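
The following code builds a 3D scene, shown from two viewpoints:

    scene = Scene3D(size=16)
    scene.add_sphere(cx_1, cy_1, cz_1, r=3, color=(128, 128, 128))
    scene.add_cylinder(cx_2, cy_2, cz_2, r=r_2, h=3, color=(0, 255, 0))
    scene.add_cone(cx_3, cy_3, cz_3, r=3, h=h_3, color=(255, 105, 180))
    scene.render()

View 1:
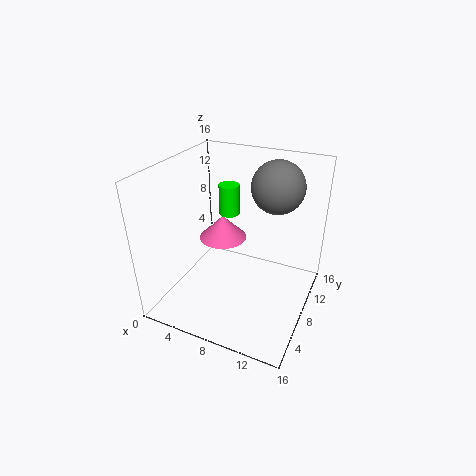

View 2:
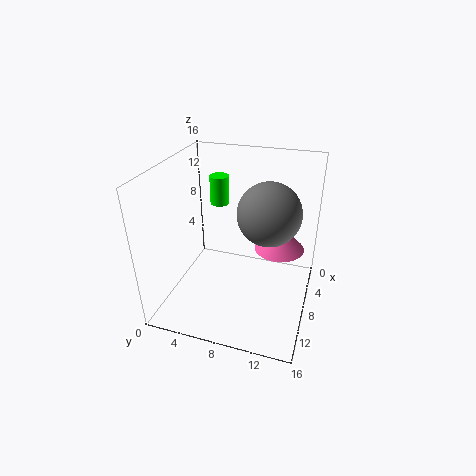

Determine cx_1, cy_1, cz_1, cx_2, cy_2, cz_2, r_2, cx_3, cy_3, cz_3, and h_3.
cx_1 = 11
cy_1 = 12
cz_1 = 13
cx_2 = 8
cy_2 = 6
cz_2 = 12
r_2 = 1
cx_3 = 4
cy_3 = 12
cz_3 = 5
h_3 = 3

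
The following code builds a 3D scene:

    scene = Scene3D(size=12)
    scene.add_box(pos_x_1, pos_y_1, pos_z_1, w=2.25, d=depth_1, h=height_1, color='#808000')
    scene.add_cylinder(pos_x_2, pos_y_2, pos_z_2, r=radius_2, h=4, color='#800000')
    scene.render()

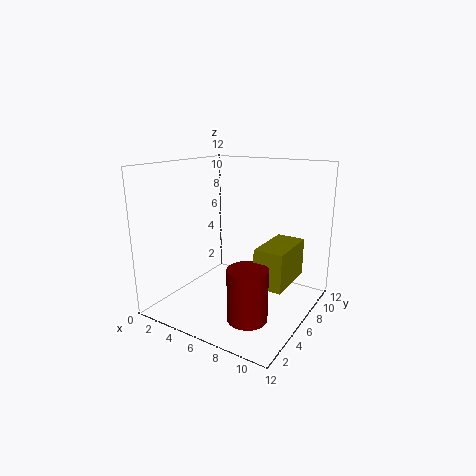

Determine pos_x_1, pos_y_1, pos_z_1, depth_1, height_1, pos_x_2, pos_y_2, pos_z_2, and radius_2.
pos_x_1 = 8.75, pos_y_1 = 3.75, pos_z_1 = 3.25, depth_1 = 4.25, height_1 = 3, pos_x_2 = 9, pos_y_2 = 2.5, pos_z_2 = 1.25, radius_2 = 1.5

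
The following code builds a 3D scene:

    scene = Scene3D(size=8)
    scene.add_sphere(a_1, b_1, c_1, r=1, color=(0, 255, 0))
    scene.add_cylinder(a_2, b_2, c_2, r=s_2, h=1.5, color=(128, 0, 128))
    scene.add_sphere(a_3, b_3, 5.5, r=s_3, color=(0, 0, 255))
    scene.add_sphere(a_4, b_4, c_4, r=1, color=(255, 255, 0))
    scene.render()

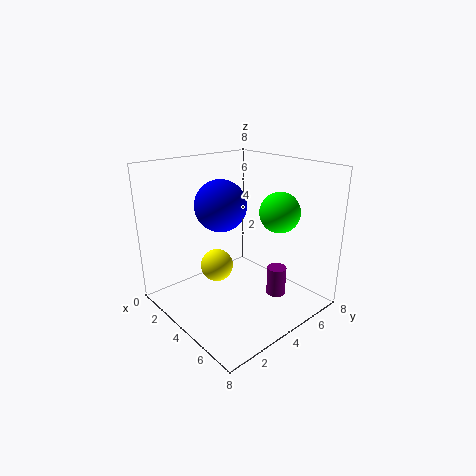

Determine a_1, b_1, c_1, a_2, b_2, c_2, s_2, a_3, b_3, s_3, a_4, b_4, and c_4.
a_1 = 6.5; b_1 = 4.5; c_1 = 6; a_2 = 6.5; b_2 = 4.5; c_2 = 1.5; s_2 = 0.5; a_3 = 2.5; b_3 = 4; s_3 = 1.5; a_4 = 2; b_4 = 4; c_4 = 1.5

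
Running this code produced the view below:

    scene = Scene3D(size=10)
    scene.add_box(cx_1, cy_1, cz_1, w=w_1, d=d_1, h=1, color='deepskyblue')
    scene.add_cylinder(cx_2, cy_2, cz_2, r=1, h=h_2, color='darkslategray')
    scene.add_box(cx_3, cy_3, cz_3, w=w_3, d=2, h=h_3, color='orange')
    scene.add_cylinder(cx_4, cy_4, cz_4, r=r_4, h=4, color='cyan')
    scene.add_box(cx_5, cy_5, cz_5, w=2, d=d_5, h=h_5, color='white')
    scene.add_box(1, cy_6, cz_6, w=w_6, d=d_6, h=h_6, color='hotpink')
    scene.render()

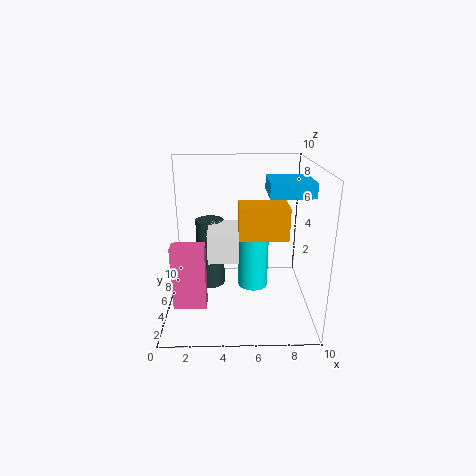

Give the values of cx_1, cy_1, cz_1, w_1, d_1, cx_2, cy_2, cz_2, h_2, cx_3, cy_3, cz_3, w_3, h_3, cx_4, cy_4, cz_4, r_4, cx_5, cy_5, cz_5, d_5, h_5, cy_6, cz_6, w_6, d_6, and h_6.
cx_1 = 7
cy_1 = 4
cz_1 = 8
w_1 = 3
d_1 = 3
cx_2 = 3
cy_2 = 6
cz_2 = 1
h_2 = 5
cx_3 = 5
cy_3 = 2
cz_3 = 6
w_3 = 3
h_3 = 2
cx_4 = 6
cy_4 = 4
cz_4 = 2
r_4 = 1
cx_5 = 3
cy_5 = 3
cz_5 = 4
d_5 = 3
h_5 = 2
cy_6 = 1
cz_6 = 2
w_6 = 2
d_6 = 1
h_6 = 4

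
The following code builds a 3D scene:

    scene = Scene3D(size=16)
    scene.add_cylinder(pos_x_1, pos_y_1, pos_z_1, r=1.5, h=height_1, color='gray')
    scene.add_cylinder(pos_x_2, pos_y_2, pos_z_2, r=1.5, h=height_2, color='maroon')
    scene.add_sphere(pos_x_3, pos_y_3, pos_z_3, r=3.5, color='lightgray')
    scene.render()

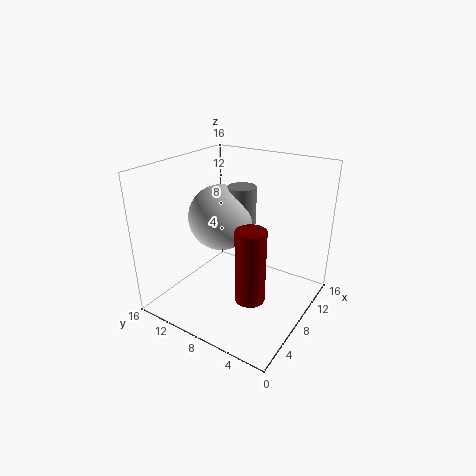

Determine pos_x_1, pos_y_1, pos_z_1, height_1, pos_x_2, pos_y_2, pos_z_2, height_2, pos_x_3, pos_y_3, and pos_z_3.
pos_x_1 = 8
pos_y_1 = 7.5
pos_z_1 = 10
height_1 = 4
pos_x_2 = 4
pos_y_2 = 4
pos_z_2 = 4
height_2 = 7.5
pos_x_3 = 7
pos_y_3 = 9.5
pos_z_3 = 10.5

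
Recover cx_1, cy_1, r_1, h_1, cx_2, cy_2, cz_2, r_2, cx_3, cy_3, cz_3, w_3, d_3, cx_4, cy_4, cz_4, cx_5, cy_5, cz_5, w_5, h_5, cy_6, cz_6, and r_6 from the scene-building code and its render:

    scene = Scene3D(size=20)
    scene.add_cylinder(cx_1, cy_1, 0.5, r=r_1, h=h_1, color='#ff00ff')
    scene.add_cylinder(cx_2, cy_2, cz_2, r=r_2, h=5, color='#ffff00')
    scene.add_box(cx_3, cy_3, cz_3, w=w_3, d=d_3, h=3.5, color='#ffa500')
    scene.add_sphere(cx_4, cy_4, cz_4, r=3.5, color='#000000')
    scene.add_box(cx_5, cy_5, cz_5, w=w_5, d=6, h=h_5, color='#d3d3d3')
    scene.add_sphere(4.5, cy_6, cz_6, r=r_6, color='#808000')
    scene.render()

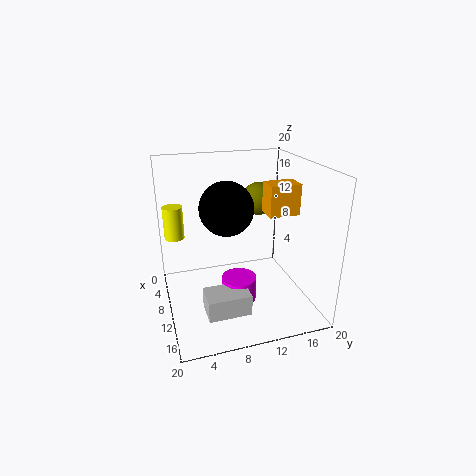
cx_1 = 10.5
cy_1 = 10
r_1 = 2.5
h_1 = 3.5
cx_2 = 3
cy_2 = 2
cz_2 = 8
r_2 = 1.5
cx_3 = 16
cy_3 = 11
cz_3 = 16
w_3 = 2.5
d_3 = 3.5
cx_4 = 11.5
cy_4 = 8
cz_4 = 15
cx_5 = 11
cy_5 = 4.5
cz_5 = 0.5
w_5 = 4
h_5 = 3
cy_6 = 15
cz_6 = 13.5
r_6 = 2.5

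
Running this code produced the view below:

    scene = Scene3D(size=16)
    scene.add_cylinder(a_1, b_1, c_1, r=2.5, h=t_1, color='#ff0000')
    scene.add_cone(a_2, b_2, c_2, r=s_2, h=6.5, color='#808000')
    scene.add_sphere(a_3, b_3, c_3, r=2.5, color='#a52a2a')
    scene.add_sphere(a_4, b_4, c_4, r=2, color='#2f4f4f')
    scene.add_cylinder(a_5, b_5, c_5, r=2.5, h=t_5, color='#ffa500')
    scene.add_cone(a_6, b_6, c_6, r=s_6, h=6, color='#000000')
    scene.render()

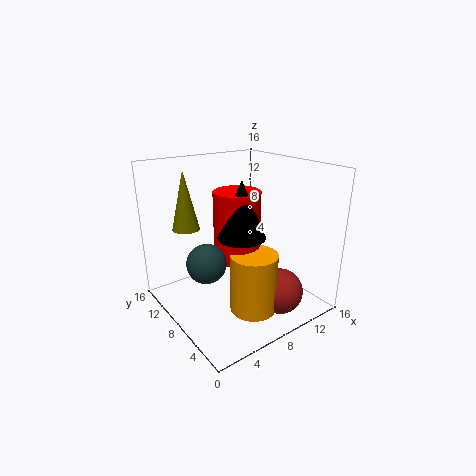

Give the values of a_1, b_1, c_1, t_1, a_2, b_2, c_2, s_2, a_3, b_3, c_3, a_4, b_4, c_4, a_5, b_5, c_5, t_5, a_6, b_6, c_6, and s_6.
a_1 = 7.5
b_1 = 7.5
c_1 = 6
t_1 = 7.5
a_2 = 3.5
b_2 = 11.5
c_2 = 9
s_2 = 1.5
a_3 = 10.5
b_3 = 3.5
c_3 = 2.5
a_4 = 3
b_4 = 6.5
c_4 = 7
a_5 = 7.5
b_5 = 4.5
c_5 = 1
t_5 = 6.5
a_6 = 7
b_6 = 6
c_6 = 9
s_6 = 2.5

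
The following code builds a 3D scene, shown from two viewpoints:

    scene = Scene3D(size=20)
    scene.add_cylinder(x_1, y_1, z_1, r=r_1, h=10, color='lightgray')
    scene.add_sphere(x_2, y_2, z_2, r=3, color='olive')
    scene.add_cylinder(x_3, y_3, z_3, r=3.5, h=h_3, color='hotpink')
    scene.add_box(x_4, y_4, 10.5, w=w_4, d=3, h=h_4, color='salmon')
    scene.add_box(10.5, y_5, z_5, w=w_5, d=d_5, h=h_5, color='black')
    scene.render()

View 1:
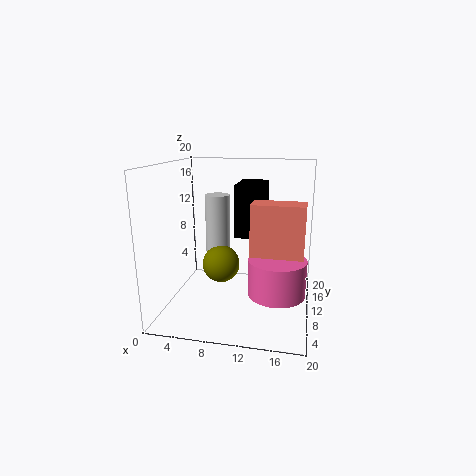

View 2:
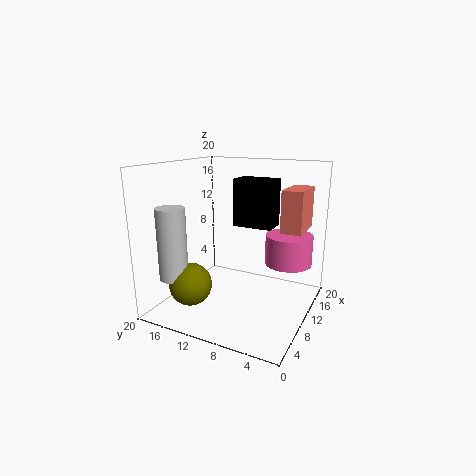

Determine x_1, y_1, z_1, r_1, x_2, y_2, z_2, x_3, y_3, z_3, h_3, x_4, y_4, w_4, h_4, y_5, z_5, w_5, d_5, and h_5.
x_1 = 5; y_1 = 17.5; z_1 = 4.5; r_1 = 2; x_2 = 6; y_2 = 15.5; z_2 = 3.5; x_3 = 16; y_3 = 4.5; z_3 = 5; h_3 = 4.5; x_4 = 13; y_4 = 2; w_4 = 6; h_4 = 6; y_5 = 5.5; z_5 = 11.5; w_5 = 3.5; d_5 = 5.5; h_5 = 6.5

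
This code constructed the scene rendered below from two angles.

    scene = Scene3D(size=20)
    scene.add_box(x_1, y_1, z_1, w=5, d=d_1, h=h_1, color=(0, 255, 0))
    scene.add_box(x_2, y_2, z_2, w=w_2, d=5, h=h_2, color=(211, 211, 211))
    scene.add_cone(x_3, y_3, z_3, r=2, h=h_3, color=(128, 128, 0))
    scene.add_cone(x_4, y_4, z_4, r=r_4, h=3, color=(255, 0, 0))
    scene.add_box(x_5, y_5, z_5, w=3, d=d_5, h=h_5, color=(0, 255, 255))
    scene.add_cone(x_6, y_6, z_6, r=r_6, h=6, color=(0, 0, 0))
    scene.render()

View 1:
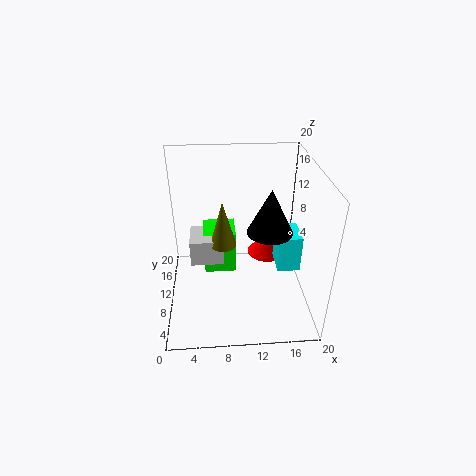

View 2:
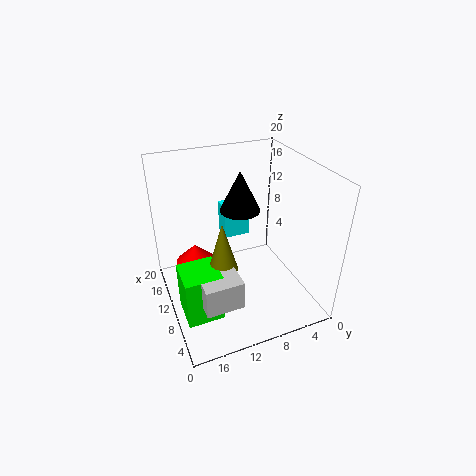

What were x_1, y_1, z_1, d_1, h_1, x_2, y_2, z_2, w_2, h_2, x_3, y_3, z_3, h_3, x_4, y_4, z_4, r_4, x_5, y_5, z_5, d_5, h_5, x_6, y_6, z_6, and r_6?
x_1 = 5; y_1 = 14; z_1 = 1; d_1 = 5; h_1 = 7; x_2 = 3; y_2 = 12; z_2 = 4; w_2 = 5; h_2 = 4; x_3 = 8; y_3 = 13; z_3 = 7; h_3 = 7; x_4 = 15; y_4 = 15; z_4 = 4; r_4 = 3; x_5 = 15; y_5 = 6; z_5 = 7; d_5 = 4; h_5 = 5; x_6 = 14; y_6 = 8; z_6 = 12; r_6 = 3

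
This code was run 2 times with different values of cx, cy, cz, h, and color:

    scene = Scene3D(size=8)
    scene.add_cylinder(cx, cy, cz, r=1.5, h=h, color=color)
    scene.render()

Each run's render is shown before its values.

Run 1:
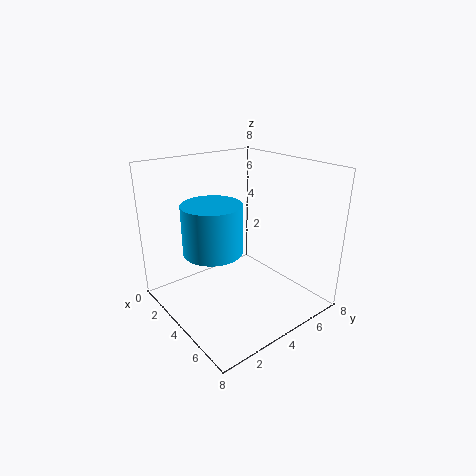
cx = 4.5; cy = 2; cz = 4; h = 2.5; color = 'deepskyblue'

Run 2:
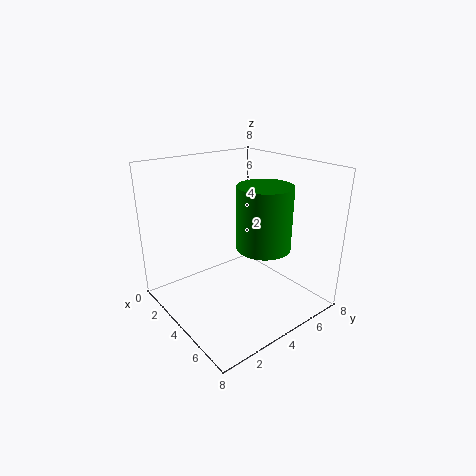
cx = 5; cy = 5; cz = 3.5; h = 3.5; color = 'green'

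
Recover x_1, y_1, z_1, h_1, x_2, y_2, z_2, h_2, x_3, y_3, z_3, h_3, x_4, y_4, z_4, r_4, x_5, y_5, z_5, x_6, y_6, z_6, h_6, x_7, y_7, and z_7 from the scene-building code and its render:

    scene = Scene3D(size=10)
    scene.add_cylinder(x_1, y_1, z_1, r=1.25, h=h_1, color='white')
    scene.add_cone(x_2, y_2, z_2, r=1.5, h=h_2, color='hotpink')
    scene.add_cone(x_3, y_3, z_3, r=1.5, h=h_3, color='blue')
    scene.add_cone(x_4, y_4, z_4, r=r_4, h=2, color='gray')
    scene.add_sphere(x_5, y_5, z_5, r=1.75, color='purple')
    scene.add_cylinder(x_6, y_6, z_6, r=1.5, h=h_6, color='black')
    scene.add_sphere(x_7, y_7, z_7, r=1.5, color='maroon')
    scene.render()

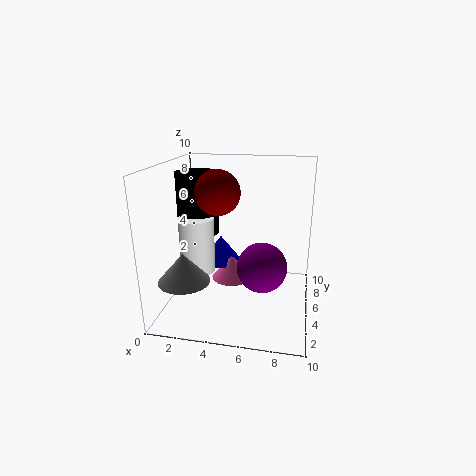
x_1 = 2
y_1 = 5
z_1 = 2.25
h_1 = 4
x_2 = 4.25
y_2 = 6.25
z_2 = 1.25
h_2 = 1.75
x_3 = 3.25
y_3 = 7
z_3 = 2.25
h_3 = 2
x_4 = 1.75
y_4 = 2.75
z_4 = 2.5
r_4 = 1.75
x_5 = 6.75
y_5 = 4.75
z_5 = 3
x_6 = 1.75
y_6 = 6.25
z_6 = 4.75
h_6 = 4.5
x_7 = 3.75
y_7 = 4.5
z_7 = 8.25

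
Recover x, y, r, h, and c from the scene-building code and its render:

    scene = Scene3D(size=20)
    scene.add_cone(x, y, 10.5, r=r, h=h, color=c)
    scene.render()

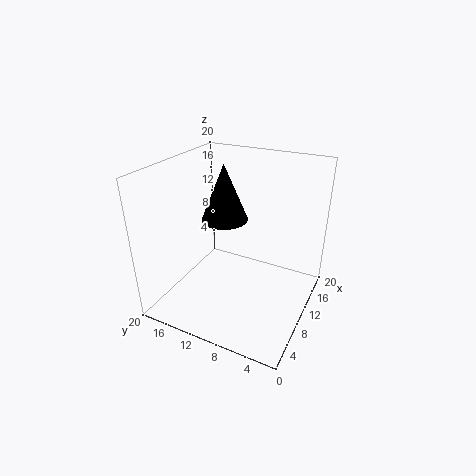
x = 13.5; y = 14; r = 3.5; h = 8.5; c = 'black'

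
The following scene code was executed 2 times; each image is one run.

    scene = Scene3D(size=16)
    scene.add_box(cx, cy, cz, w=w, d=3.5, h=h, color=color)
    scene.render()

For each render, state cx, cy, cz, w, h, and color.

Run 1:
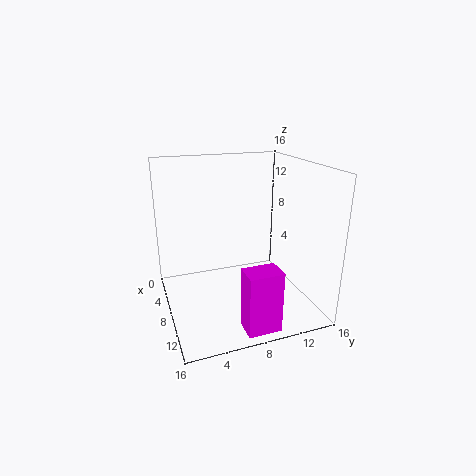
cx = 13
cy = 6.5
cz = 0.5
w = 2.5
h = 6.5
color = 'magenta'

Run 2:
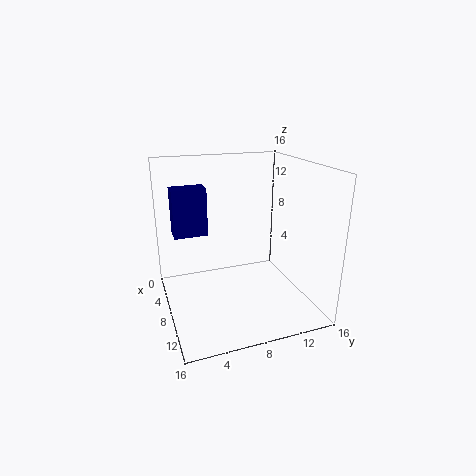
cx = 6.5
cy = 1
cz = 9
w = 2
h = 5
color = 'navy'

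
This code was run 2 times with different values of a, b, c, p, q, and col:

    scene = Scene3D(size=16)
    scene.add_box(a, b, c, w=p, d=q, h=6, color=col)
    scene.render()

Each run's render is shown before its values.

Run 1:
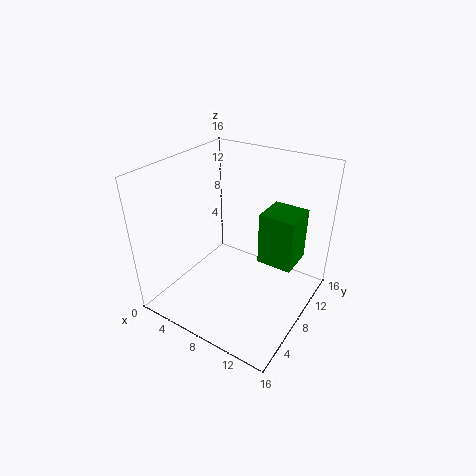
a = 10, b = 9, c = 5, p = 4, q = 4, col = 'green'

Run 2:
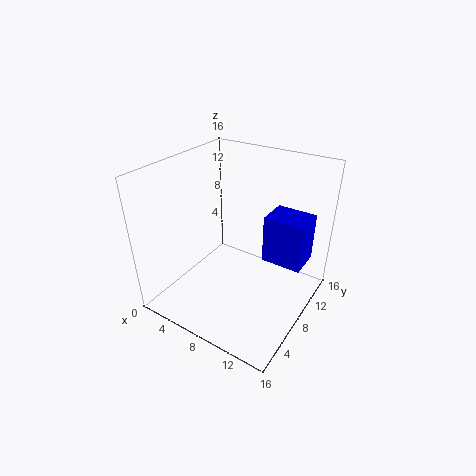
a = 9, b = 12, c = 3, p = 5, q = 4, col = 'blue'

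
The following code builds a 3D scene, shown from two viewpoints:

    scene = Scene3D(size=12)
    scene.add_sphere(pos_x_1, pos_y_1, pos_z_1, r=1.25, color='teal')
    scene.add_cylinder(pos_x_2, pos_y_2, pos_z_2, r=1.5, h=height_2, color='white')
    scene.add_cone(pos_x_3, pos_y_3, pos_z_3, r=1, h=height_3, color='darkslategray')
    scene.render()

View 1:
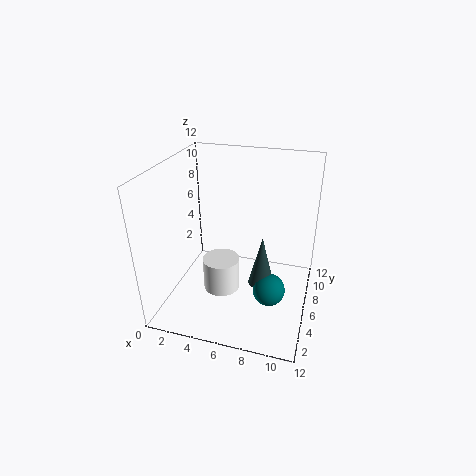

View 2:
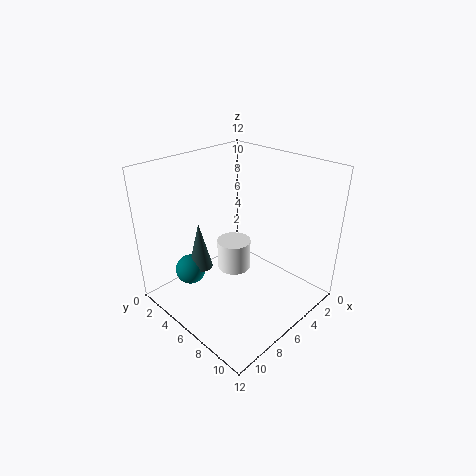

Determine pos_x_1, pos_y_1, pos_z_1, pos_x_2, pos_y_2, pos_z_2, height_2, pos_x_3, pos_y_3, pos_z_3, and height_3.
pos_x_1 = 9.25, pos_y_1 = 3.5, pos_z_1 = 3.25, pos_x_2 = 5, pos_y_2 = 4.5, pos_z_2 = 2, height_2 = 2.75, pos_x_3 = 8.5, pos_y_3 = 4, pos_z_3 = 3.5, height_3 = 4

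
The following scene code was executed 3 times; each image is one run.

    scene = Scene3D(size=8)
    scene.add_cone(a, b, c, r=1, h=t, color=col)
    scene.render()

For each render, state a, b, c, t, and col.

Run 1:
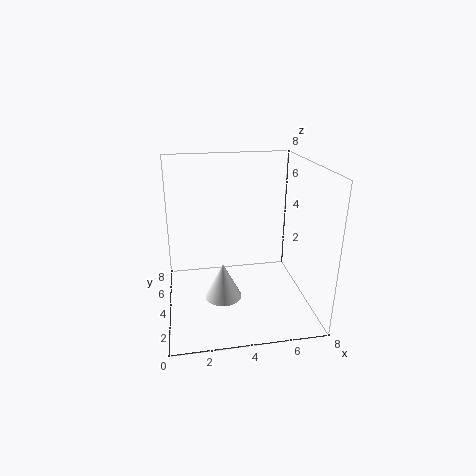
a = 3
b = 3
c = 1
t = 2
col = 'white'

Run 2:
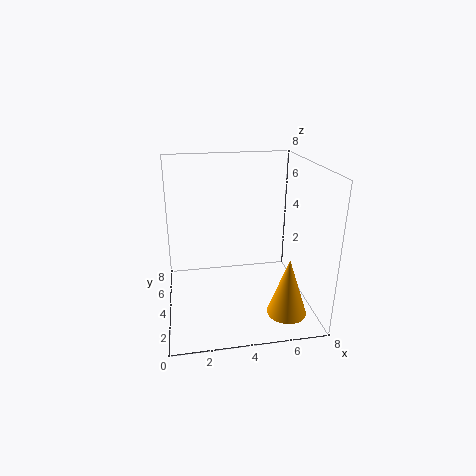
a = 6
b = 1
c = 1
t = 3
col = 'orange'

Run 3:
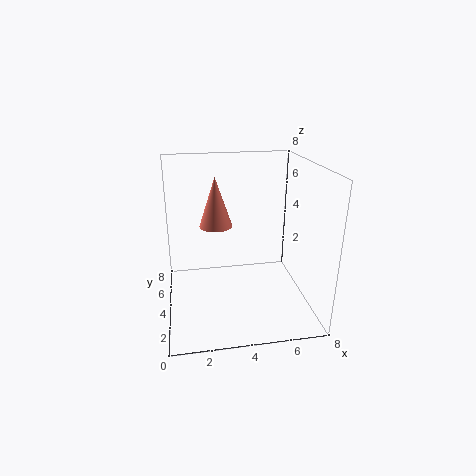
a = 3
b = 6
c = 4
t = 3
col = 'salmon'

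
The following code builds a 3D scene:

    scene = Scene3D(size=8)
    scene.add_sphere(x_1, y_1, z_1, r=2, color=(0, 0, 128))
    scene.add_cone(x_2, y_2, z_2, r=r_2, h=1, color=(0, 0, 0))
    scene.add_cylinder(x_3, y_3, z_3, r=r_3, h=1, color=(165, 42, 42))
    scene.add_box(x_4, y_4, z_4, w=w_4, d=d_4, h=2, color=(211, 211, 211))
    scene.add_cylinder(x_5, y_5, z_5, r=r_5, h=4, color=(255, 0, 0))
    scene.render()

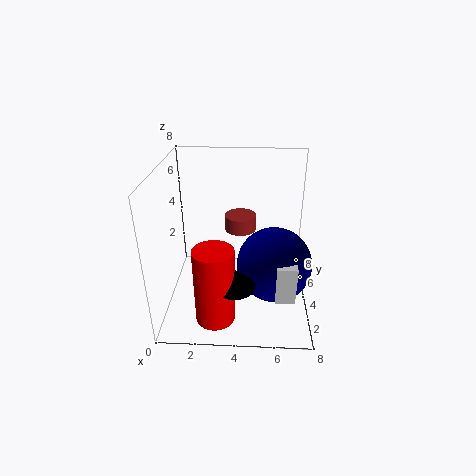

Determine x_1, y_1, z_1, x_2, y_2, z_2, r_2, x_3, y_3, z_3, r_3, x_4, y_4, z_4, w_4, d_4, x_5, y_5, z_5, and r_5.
x_1 = 6, y_1 = 3, z_1 = 3, x_2 = 4, y_2 = 1, z_2 = 3, r_2 = 1, x_3 = 4, y_3 = 7, z_3 = 3, r_3 = 1, x_4 = 6, y_4 = 1, z_4 = 2, w_4 = 1, d_4 = 2, x_5 = 3, y_5 = 1, z_5 = 1, r_5 = 1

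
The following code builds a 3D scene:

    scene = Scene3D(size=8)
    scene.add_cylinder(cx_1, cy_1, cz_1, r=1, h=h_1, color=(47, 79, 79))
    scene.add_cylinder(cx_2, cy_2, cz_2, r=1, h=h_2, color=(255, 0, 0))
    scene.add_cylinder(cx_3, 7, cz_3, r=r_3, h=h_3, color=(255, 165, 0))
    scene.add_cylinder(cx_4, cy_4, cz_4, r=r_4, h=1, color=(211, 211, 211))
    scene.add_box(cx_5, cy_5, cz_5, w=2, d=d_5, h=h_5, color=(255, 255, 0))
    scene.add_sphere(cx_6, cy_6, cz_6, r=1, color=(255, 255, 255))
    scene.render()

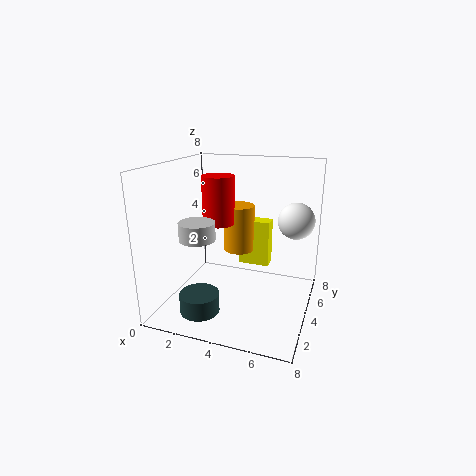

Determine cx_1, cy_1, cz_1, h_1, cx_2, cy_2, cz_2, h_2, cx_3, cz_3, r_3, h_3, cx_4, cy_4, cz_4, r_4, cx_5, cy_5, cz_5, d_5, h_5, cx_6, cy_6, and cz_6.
cx_1 = 3
cy_1 = 1
cz_1 = 1
h_1 = 1
cx_2 = 2
cy_2 = 6
cz_2 = 4
h_2 = 3
cx_3 = 3
cz_3 = 2
r_3 = 1
h_3 = 3
cx_4 = 2
cy_4 = 3
cz_4 = 4
r_4 = 1
cx_5 = 3
cy_5 = 7
cz_5 = 1
d_5 = 1
h_5 = 3
cx_6 = 7
cy_6 = 5
cz_6 = 5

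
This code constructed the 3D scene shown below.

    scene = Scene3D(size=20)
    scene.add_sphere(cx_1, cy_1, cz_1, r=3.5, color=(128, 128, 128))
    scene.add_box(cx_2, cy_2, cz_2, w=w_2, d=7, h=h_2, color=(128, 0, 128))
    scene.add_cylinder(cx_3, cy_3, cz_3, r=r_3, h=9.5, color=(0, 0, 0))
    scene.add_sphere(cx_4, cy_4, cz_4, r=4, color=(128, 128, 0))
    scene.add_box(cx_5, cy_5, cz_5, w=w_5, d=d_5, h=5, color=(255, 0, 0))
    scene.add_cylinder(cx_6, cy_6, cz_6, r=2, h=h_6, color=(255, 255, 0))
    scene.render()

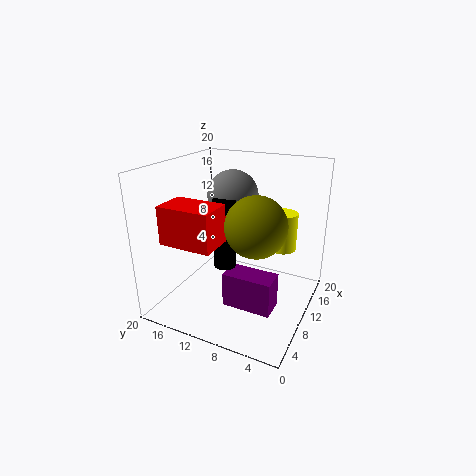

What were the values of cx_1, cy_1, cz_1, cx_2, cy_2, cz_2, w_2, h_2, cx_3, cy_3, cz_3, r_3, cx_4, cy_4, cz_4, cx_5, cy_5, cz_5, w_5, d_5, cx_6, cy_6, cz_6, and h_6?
cx_1 = 11.5
cy_1 = 11.5
cz_1 = 15.5
cx_2 = 7
cy_2 = 4
cz_2 = 0.5
w_2 = 3.5
h_2 = 5
cx_3 = 8
cy_3 = 11
cz_3 = 6.5
r_3 = 1.5
cx_4 = 8
cy_4 = 6.5
cz_4 = 13
cx_5 = 2
cy_5 = 10
cz_5 = 11
w_5 = 4.5
d_5 = 7
cx_6 = 14.5
cy_6 = 5
cz_6 = 7.5
h_6 = 5.5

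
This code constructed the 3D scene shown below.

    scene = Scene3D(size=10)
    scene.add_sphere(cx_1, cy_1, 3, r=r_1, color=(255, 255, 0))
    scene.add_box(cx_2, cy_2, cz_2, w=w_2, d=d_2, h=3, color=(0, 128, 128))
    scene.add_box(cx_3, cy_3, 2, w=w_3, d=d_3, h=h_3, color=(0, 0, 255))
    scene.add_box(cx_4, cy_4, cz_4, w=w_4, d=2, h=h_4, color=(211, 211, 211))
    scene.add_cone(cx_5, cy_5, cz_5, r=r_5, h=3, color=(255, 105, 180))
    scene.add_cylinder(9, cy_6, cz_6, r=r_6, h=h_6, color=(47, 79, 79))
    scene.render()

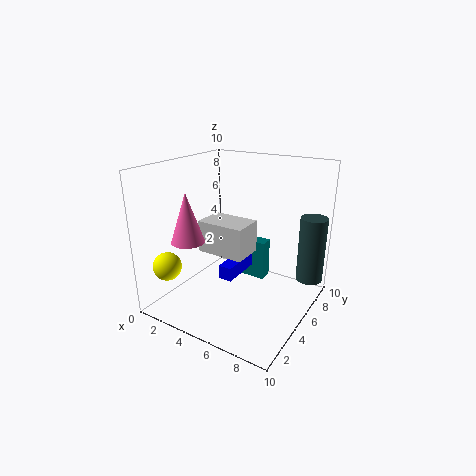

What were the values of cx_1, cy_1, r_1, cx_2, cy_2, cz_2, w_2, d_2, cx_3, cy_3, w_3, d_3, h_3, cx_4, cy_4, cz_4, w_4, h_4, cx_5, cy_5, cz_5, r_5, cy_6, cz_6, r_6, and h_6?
cx_1 = 1, cy_1 = 2, r_1 = 1, cx_2 = 4, cy_2 = 7, cz_2 = 1, w_2 = 2, d_2 = 1, cx_3 = 4, cy_3 = 4, w_3 = 1, d_3 = 3, h_3 = 1, cx_4 = 4, cy_4 = 2, cz_4 = 5, w_4 = 3, h_4 = 2, cx_5 = 4, cy_5 = 1, cz_5 = 6, r_5 = 1, cy_6 = 9, cz_6 = 1, r_6 = 1, h_6 = 5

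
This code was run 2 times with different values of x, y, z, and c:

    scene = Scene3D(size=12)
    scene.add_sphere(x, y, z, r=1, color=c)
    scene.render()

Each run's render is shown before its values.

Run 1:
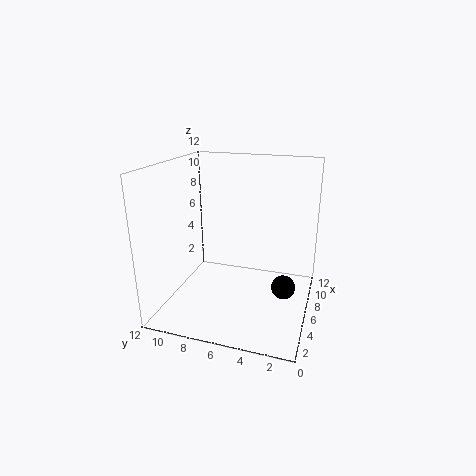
x = 6, y = 2, z = 2, c = 'black'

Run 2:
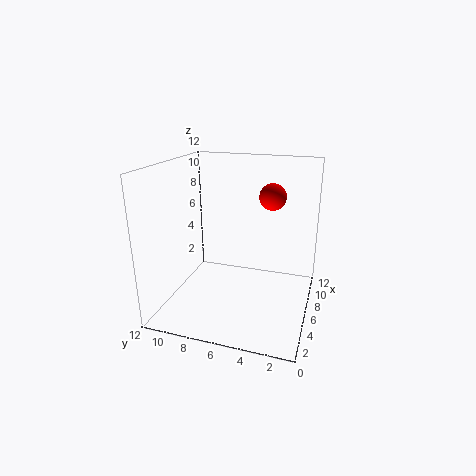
x = 5, y = 3, z = 10, c = 'red'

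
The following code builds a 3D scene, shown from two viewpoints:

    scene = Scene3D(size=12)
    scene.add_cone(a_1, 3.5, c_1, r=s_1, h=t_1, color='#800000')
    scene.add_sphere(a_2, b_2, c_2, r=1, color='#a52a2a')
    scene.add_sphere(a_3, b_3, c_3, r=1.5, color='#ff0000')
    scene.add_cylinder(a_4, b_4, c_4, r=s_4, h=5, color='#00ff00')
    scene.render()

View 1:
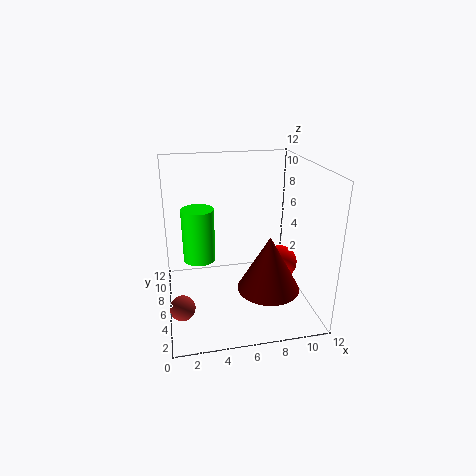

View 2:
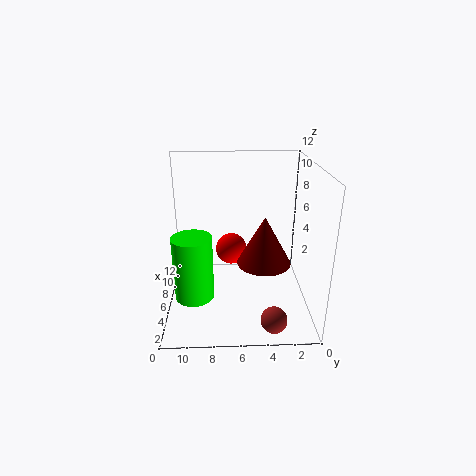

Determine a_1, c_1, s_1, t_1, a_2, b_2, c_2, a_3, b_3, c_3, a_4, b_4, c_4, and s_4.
a_1 = 8, c_1 = 2.5, s_1 = 2.5, t_1 = 4.5, a_2 = 1, b_2 = 3.5, c_2 = 1.5, a_3 = 10, b_3 = 6.5, c_3 = 3, a_4 = 3, b_4 = 9.5, c_4 = 2.5, s_4 = 1.5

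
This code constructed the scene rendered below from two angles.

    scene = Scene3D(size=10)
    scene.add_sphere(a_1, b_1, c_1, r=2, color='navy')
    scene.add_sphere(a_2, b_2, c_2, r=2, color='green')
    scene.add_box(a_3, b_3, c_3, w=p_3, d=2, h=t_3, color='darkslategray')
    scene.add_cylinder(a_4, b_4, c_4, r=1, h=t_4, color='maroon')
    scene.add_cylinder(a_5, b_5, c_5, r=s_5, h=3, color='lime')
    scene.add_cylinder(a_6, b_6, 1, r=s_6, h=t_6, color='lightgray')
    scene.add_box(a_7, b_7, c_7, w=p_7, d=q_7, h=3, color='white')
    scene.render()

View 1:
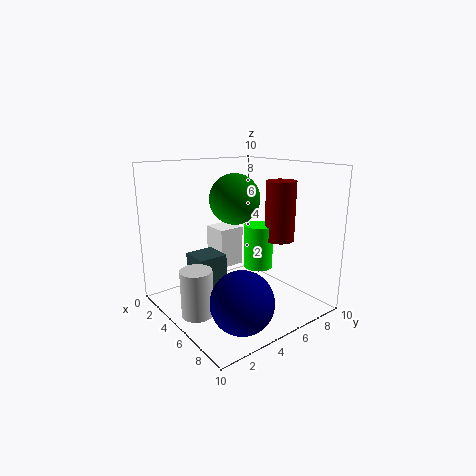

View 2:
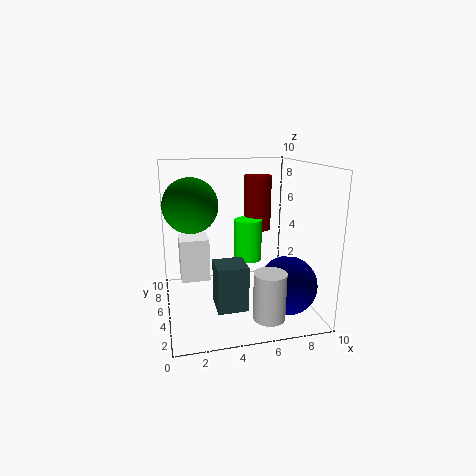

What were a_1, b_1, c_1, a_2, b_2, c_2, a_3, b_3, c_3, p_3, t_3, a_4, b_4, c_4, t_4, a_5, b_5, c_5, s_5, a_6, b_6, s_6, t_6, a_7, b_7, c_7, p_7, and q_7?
a_1 = 8
b_1 = 3
c_1 = 2
a_2 = 2
b_2 = 7
c_2 = 7
a_3 = 3
b_3 = 2
c_3 = 1
p_3 = 2
t_3 = 3
a_4 = 7
b_4 = 7
c_4 = 5
t_4 = 4
a_5 = 6
b_5 = 6
c_5 = 3
s_5 = 1
a_6 = 6
b_6 = 1
s_6 = 1
t_6 = 3
a_7 = 1
b_7 = 5
c_7 = 2
p_7 = 2
q_7 = 2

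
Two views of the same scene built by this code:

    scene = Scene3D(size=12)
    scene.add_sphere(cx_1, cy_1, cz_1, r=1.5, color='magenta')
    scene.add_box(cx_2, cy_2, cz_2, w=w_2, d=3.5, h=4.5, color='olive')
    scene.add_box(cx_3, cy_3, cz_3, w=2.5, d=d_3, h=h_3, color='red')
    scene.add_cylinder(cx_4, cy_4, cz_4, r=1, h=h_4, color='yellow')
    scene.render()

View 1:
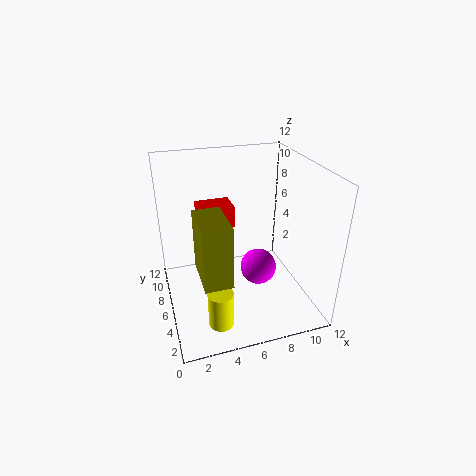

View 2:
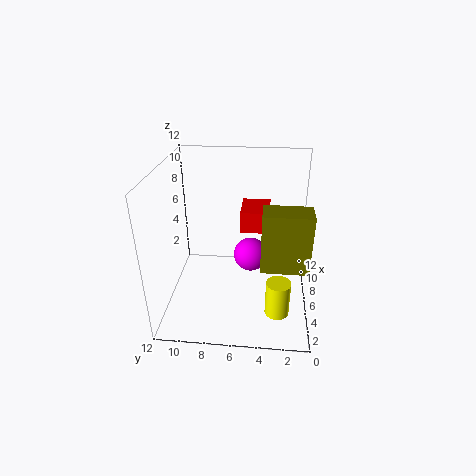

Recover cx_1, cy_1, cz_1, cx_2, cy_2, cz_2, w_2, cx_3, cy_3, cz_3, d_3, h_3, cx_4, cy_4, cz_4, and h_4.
cx_1 = 7.5, cy_1 = 5, cz_1 = 3.5, cx_2 = 2, cy_2 = 0.5, cz_2 = 5.5, w_2 = 2, cx_3 = 2.5, cy_3 = 3.5, cz_3 = 8.5, d_3 = 2, h_3 = 1.5, cx_4 = 3.5, cy_4 = 2.5, cz_4 = 0.5, h_4 = 3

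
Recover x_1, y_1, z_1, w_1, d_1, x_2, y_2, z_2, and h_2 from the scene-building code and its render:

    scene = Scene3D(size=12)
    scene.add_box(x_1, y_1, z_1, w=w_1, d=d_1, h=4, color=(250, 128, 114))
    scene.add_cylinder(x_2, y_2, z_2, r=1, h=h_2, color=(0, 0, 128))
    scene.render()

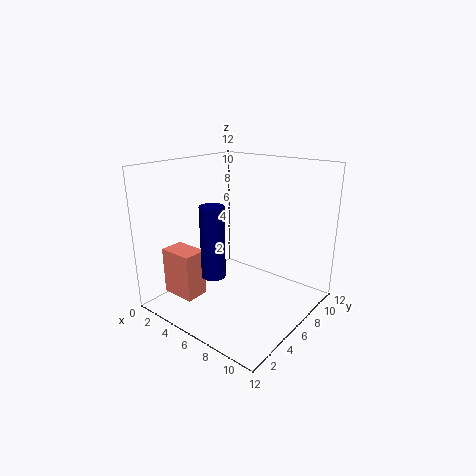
x_1 = 1
y_1 = 2
z_1 = 1
w_1 = 3
d_1 = 2
x_2 = 5
y_2 = 4
z_2 = 3
h_2 = 6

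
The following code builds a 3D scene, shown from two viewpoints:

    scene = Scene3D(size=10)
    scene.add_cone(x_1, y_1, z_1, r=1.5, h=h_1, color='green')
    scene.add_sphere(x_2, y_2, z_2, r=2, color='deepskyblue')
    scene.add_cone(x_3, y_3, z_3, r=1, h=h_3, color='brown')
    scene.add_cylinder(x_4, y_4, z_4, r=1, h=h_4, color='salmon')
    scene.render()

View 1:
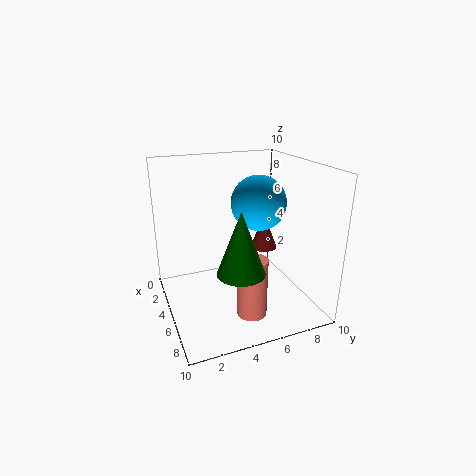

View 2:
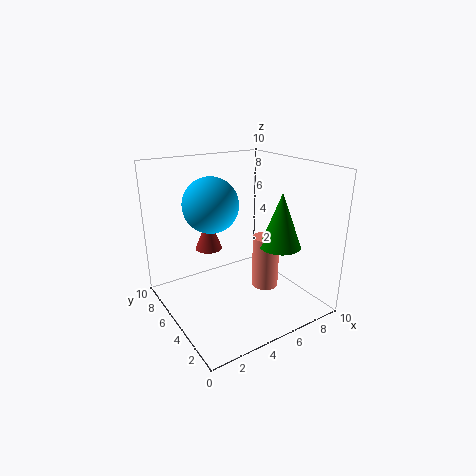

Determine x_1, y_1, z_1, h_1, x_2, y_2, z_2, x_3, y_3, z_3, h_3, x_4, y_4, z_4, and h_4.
x_1 = 8; y_1 = 4; z_1 = 4; h_1 = 4; x_2 = 4; y_2 = 7; z_2 = 7; x_3 = 4; y_3 = 7.5; z_3 = 3.5; h_3 = 2.5; x_4 = 7.5; y_4 = 5; z_4 = 0.5; h_4 = 4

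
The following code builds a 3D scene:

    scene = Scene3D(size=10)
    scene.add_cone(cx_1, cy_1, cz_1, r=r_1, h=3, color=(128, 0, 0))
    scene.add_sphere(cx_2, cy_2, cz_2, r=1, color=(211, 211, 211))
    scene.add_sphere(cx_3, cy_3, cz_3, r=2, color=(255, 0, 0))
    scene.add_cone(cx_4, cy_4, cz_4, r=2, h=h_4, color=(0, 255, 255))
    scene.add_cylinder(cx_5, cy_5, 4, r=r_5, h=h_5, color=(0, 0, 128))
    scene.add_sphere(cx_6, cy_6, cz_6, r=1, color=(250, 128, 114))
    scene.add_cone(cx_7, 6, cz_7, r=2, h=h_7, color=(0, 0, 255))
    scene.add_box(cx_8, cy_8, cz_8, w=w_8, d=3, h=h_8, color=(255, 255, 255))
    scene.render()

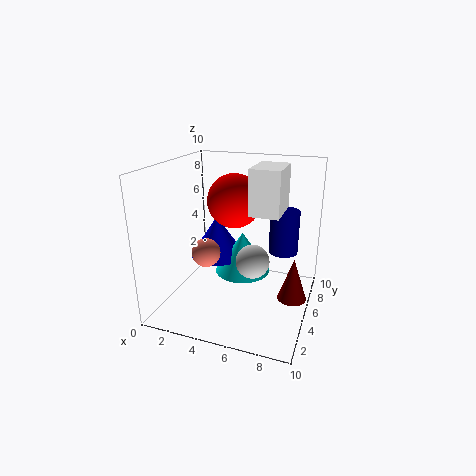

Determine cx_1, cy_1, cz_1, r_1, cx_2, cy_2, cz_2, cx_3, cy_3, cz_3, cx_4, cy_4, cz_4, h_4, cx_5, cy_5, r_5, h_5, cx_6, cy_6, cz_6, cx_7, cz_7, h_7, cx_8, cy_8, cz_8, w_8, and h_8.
cx_1 = 9; cy_1 = 5; cz_1 = 1; r_1 = 1; cx_2 = 7; cy_2 = 2; cz_2 = 5; cx_3 = 4; cy_3 = 7; cz_3 = 7; cx_4 = 5; cy_4 = 6; cz_4 = 2; h_4 = 3; cx_5 = 8; cy_5 = 6; r_5 = 1; h_5 = 3; cx_6 = 3; cy_6 = 4; cz_6 = 4; cx_7 = 3; cz_7 = 3; h_7 = 3; cx_8 = 6; cy_8 = 4; cz_8 = 7; w_8 = 2; h_8 = 3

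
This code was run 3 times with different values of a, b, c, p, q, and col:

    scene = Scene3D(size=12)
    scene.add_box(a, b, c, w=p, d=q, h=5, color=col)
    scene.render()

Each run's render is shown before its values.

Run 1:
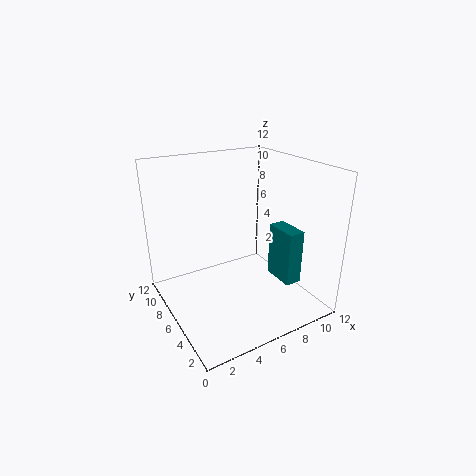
a = 10, b = 4, c = 1, p = 1.5, q = 3, col = 'teal'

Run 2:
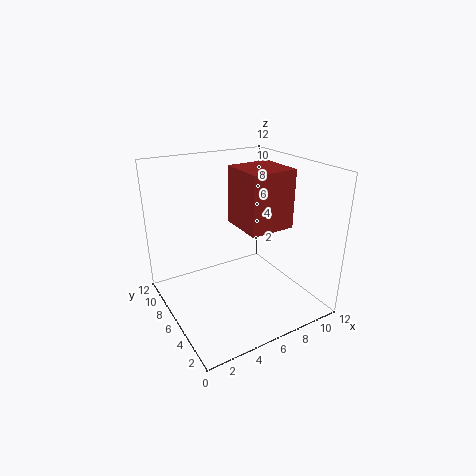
a = 6.5, b = 4.5, c = 6.5, p = 4, q = 4, col = 'brown'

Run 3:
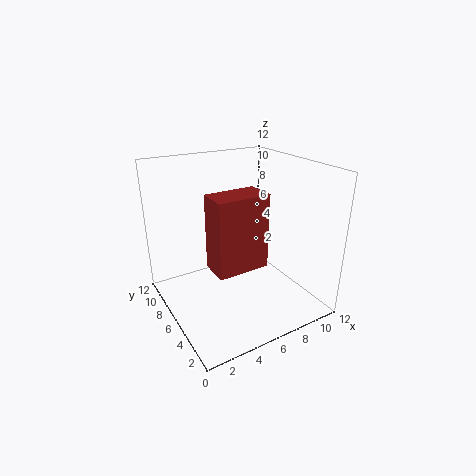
a = 1.5, b = 0.5, c = 6.5, p = 3.5, q = 2, col = 'brown'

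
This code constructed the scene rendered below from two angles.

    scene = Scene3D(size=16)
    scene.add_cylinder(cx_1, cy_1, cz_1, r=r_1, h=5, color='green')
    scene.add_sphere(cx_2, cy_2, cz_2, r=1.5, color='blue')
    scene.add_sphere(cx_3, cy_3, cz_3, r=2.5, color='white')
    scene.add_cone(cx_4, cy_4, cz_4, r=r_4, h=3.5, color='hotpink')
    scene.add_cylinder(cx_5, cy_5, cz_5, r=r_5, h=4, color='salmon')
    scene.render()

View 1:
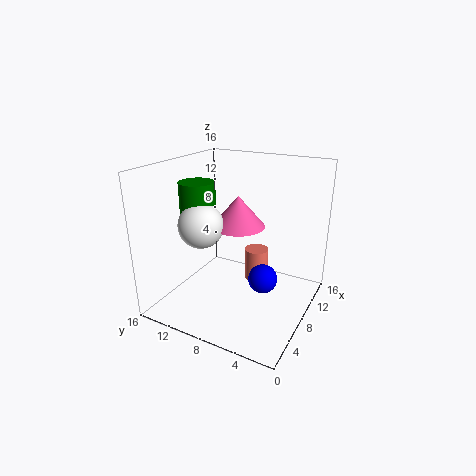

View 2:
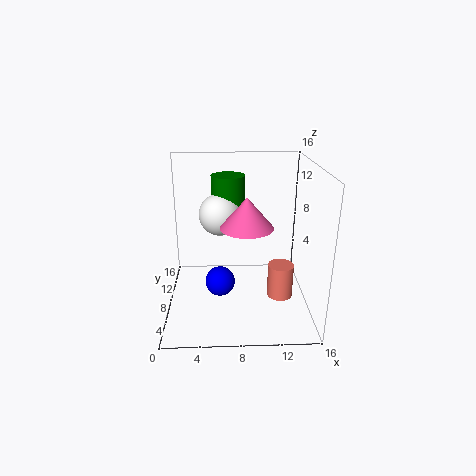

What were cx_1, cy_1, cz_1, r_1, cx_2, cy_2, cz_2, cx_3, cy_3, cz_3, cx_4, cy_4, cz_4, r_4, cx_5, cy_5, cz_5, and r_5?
cx_1 = 7; cy_1 = 12.5; cz_1 = 9; r_1 = 2; cx_2 = 6; cy_2 = 4; cz_2 = 5; cx_3 = 6; cy_3 = 11.5; cz_3 = 9.5; cx_4 = 9; cy_4 = 8.5; cz_4 = 9; r_4 = 3; cx_5 = 13; cy_5 = 8; cz_5 = 0.5; r_5 = 1.5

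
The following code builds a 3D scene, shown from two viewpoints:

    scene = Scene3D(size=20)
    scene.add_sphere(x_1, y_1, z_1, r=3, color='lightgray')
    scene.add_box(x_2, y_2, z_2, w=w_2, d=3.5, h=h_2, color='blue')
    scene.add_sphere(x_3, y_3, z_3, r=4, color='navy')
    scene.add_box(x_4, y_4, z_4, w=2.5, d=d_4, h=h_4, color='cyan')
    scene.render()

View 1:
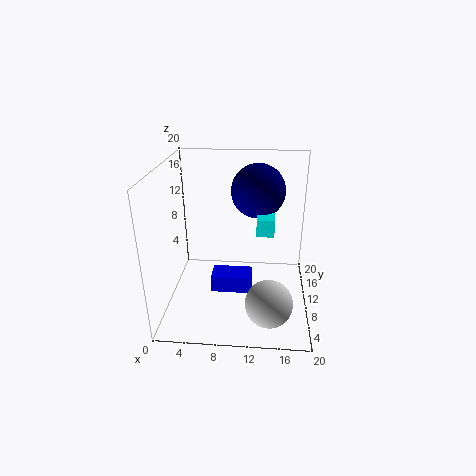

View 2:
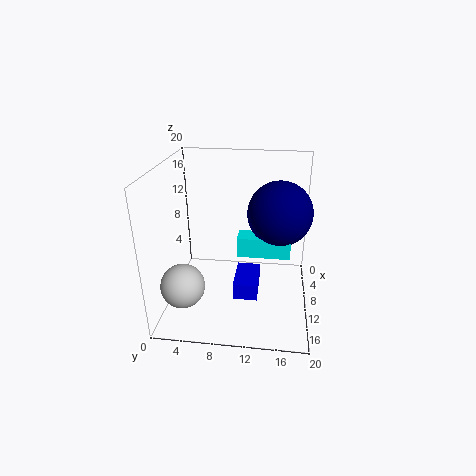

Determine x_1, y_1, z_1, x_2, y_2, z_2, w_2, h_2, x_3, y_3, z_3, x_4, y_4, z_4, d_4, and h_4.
x_1 = 14.5
y_1 = 3
z_1 = 4.5
x_2 = 6
y_2 = 9.5
z_2 = 1
w_2 = 6
h_2 = 2.5
x_3 = 12.5
y_3 = 15.5
z_3 = 15
x_4 = 12.5
y_4 = 10.5
z_4 = 10
d_4 = 6.5
h_4 = 2.5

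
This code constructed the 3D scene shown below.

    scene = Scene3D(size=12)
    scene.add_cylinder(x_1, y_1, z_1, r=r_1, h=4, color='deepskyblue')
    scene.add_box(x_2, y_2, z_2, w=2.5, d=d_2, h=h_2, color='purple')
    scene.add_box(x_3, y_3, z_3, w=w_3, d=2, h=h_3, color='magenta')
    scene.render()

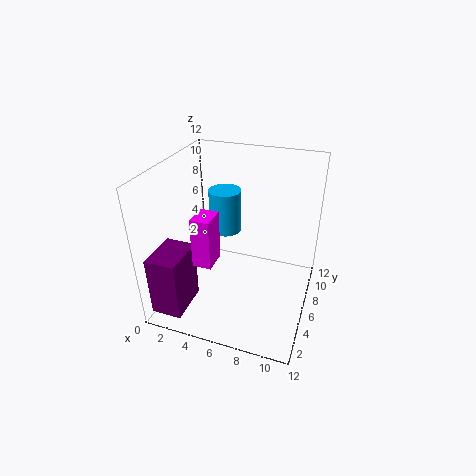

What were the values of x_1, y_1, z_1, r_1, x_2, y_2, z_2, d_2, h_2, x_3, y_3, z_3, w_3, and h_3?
x_1 = 3.5, y_1 = 9.5, z_1 = 4.5, r_1 = 1.5, x_2 = 0.5, y_2 = 0.5, z_2 = 1, d_2 = 3.5, h_2 = 5, x_3 = 3.5, y_3 = 2.5, z_3 = 5, w_3 = 1.5, h_3 = 4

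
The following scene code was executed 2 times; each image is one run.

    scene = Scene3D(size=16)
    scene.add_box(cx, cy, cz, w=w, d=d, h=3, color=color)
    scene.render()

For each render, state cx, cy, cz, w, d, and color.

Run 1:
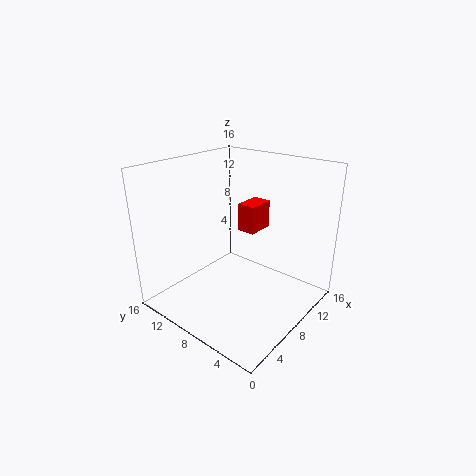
cx = 8, cy = 6, cz = 9, w = 3, d = 2, color = 'red'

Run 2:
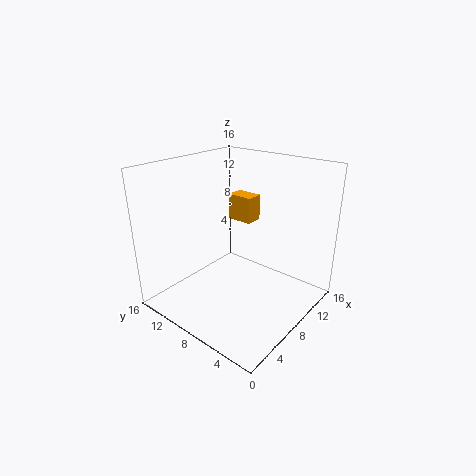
cx = 10, cy = 8, cz = 9, w = 2, d = 3, color = 'orange'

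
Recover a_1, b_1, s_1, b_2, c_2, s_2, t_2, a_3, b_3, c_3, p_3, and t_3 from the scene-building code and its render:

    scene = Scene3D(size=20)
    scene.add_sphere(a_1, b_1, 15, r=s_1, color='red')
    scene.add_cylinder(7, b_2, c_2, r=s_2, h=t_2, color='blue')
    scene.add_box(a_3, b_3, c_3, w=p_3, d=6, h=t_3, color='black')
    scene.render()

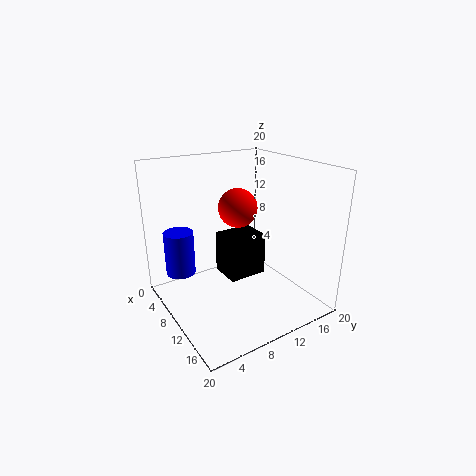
a_1 = 11.5; b_1 = 9; s_1 = 2.5; b_2 = 2.5; c_2 = 5.5; s_2 = 2; t_2 = 6; a_3 = 3.5; b_3 = 10; c_3 = 2; p_3 = 5; t_3 = 6.5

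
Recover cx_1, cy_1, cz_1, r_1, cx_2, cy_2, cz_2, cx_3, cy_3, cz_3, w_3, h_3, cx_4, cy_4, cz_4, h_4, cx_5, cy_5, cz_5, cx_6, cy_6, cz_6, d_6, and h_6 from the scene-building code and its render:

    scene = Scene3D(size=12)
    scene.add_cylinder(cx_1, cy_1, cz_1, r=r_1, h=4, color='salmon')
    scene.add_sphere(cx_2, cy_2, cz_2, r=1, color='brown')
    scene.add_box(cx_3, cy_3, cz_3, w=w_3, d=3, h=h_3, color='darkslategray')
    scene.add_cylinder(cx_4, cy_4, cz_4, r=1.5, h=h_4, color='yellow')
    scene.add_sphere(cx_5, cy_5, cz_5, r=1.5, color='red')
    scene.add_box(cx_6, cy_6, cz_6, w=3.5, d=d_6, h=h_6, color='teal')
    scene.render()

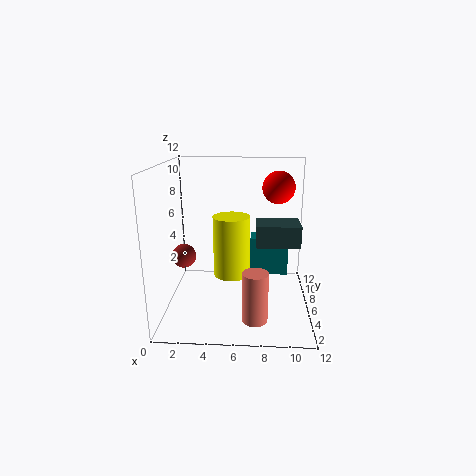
cx_1 = 7.5
cy_1 = 2.5
cz_1 = 0.5
r_1 = 1
cx_2 = 1.5
cy_2 = 5.5
cz_2 = 4.5
cx_3 = 7.5
cy_3 = 7.5
cz_3 = 4.5
w_3 = 4
h_3 = 2
cx_4 = 5.5
cy_4 = 5.5
cz_4 = 3
h_4 = 5
cx_5 = 9.5
cy_5 = 10
cz_5 = 9.5
cx_6 = 7
cy_6 = 8.5
cz_6 = 1.5
d_6 = 2
h_6 = 3.5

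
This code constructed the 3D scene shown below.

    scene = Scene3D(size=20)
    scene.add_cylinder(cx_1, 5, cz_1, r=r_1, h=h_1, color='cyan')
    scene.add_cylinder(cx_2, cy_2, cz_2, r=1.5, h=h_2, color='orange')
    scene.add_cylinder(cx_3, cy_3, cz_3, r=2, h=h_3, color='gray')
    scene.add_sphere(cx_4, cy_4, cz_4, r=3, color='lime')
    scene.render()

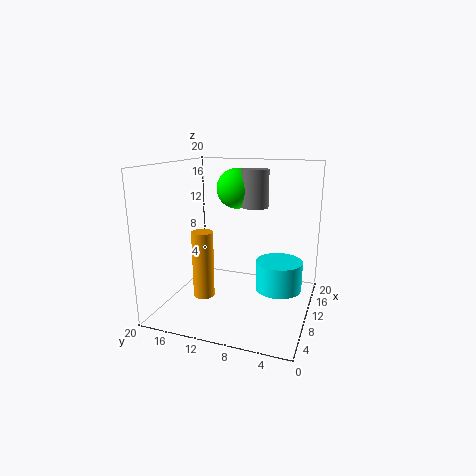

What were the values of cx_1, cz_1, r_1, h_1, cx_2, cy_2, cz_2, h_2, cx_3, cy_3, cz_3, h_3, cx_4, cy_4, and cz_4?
cx_1 = 14.5; cz_1 = 1; r_1 = 3.5; h_1 = 4.5; cx_2 = 8; cy_2 = 14.5; cz_2 = 1.5; h_2 = 9.5; cx_3 = 14.5; cy_3 = 9; cz_3 = 13.5; h_3 = 5.5; cx_4 = 15; cy_4 = 12; cz_4 = 16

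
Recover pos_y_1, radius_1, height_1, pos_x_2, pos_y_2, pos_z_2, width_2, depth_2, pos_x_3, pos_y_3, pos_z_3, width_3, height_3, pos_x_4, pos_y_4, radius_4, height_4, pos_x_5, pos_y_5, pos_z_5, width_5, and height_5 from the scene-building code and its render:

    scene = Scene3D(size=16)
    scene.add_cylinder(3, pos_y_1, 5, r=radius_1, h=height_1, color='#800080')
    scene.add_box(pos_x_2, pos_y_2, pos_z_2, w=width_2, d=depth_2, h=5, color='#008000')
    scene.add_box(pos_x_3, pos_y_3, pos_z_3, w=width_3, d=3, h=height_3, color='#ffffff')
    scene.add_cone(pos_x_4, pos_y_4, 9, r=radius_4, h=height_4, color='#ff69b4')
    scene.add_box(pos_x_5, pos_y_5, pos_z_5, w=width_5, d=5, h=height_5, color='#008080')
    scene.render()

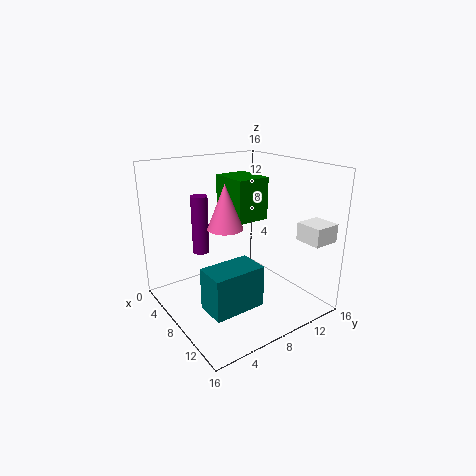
pos_y_1 = 6; radius_1 = 1; height_1 = 7; pos_x_2 = 2; pos_y_2 = 9; pos_z_2 = 9; width_2 = 5; depth_2 = 4; pos_x_3 = 12; pos_y_3 = 13; pos_z_3 = 8; width_3 = 3; height_3 = 2; pos_x_4 = 7; pos_y_4 = 7; radius_4 = 2; height_4 = 5; pos_x_5 = 12; pos_y_5 = 1; pos_z_5 = 4; width_5 = 3; height_5 = 4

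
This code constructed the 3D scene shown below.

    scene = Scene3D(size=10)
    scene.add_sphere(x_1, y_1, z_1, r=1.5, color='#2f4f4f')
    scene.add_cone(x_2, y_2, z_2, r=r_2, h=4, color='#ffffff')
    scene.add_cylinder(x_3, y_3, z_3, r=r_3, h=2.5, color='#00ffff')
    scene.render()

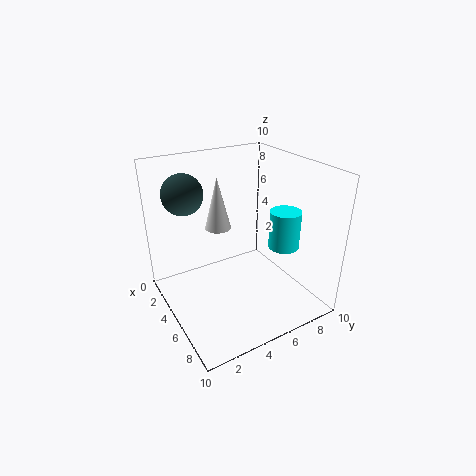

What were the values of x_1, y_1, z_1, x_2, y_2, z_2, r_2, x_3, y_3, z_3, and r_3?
x_1 = 1.5; y_1 = 2.5; z_1 = 7.5; x_2 = 2; y_2 = 5; z_2 = 4.5; r_2 = 1; x_3 = 7.5; y_3 = 7; z_3 = 5; r_3 = 1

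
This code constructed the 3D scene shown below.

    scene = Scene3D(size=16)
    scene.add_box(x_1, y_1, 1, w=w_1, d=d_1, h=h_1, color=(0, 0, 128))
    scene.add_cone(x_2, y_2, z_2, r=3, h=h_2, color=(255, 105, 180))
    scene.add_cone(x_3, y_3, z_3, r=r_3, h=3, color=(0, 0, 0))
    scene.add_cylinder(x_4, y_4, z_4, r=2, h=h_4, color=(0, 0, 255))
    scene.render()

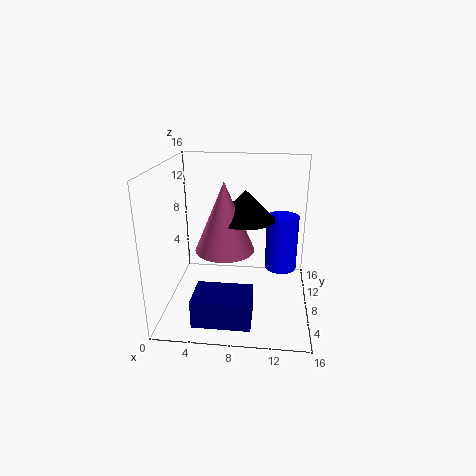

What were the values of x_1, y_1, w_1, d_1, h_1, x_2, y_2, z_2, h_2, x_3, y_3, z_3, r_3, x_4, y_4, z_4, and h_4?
x_1 = 4, y_1 = 1, w_1 = 6, d_1 = 4, h_1 = 3, x_2 = 7, y_2 = 5, z_2 = 8, h_2 = 7, x_3 = 9, y_3 = 6, z_3 = 11, r_3 = 3, x_4 = 13, y_4 = 13, z_4 = 2, h_4 = 7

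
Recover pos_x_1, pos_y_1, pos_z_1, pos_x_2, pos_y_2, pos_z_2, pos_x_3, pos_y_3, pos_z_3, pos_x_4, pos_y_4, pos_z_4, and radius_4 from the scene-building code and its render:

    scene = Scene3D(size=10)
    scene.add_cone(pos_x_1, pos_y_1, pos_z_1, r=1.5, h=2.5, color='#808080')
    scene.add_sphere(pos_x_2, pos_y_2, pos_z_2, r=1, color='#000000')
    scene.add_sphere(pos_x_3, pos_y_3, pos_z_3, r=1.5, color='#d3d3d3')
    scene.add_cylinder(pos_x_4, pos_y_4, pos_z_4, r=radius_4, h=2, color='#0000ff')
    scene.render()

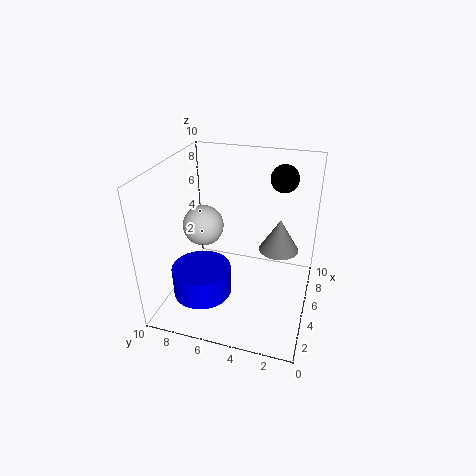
pos_x_1 = 7.5; pos_y_1 = 2.5; pos_z_1 = 3; pos_x_2 = 8; pos_y_2 = 2.5; pos_z_2 = 8.5; pos_x_3 = 6; pos_y_3 = 8; pos_z_3 = 5; pos_x_4 = 3; pos_y_4 = 7; pos_z_4 = 1.5; radius_4 = 2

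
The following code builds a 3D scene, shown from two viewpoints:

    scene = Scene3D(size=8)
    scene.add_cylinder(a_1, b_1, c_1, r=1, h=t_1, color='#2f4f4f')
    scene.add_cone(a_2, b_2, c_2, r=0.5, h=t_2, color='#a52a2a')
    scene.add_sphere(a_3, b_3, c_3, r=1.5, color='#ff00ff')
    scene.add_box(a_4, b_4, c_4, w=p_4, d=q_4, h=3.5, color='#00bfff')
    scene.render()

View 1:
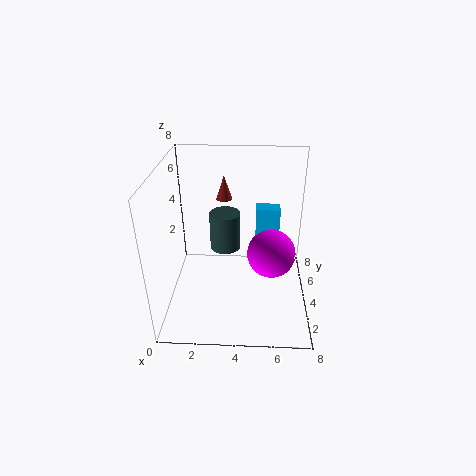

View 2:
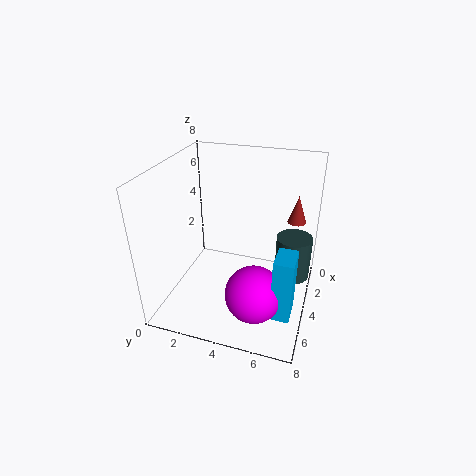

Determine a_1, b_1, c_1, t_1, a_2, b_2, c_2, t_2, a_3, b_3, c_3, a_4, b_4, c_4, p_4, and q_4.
a_1 = 3, b_1 = 7, c_1 = 1.5, t_1 = 2.5, a_2 = 3, b_2 = 7, c_2 = 5, t_2 = 1.5, a_3 = 6, b_3 = 5.5, c_3 = 2, a_4 = 5, b_4 = 6.5, c_4 = 1, p_4 = 1.5, q_4 = 1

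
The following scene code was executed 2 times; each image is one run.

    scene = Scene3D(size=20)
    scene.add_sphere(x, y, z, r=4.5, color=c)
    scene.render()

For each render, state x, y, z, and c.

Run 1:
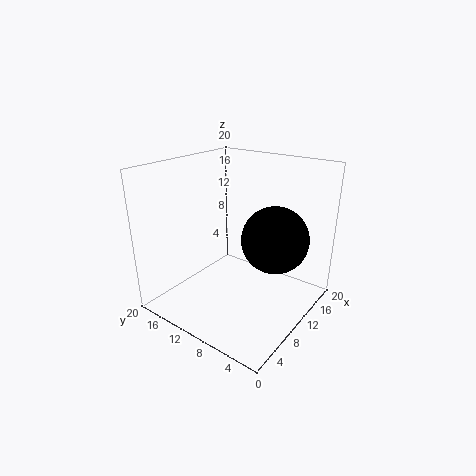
x = 11.5
y = 5
z = 10.5
c = 'black'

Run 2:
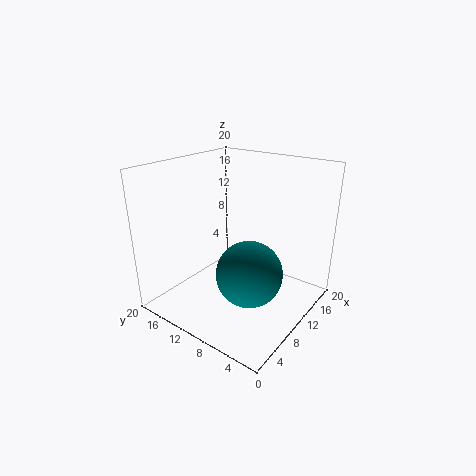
x = 8.5
y = 7
z = 6
c = 'teal'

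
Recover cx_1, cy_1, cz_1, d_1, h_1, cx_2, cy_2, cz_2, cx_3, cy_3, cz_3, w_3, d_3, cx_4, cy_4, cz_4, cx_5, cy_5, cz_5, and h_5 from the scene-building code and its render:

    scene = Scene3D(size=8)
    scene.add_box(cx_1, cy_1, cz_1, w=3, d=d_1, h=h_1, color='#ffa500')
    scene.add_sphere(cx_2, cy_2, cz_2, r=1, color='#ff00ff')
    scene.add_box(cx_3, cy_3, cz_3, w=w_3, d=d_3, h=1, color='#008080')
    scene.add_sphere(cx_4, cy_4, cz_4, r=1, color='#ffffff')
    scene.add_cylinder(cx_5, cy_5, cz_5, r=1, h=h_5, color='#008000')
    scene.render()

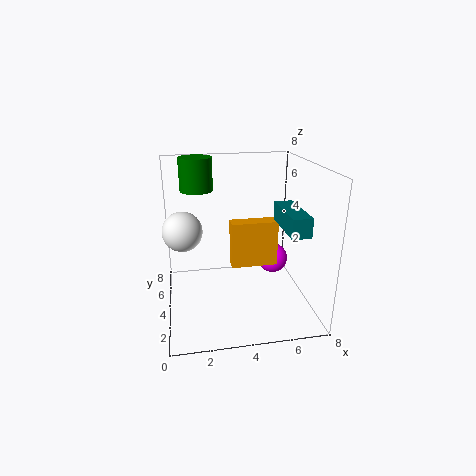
cx_1 = 4, cy_1 = 6, cz_1 = 1, d_1 = 1, h_1 = 3, cx_2 = 7, cy_2 = 7, cz_2 = 1, cx_3 = 6, cy_3 = 1, cz_3 = 5, w_3 = 1, d_3 = 3, cx_4 = 1, cy_4 = 3, cz_4 = 5, cx_5 = 2, cy_5 = 7, cz_5 = 6, h_5 = 2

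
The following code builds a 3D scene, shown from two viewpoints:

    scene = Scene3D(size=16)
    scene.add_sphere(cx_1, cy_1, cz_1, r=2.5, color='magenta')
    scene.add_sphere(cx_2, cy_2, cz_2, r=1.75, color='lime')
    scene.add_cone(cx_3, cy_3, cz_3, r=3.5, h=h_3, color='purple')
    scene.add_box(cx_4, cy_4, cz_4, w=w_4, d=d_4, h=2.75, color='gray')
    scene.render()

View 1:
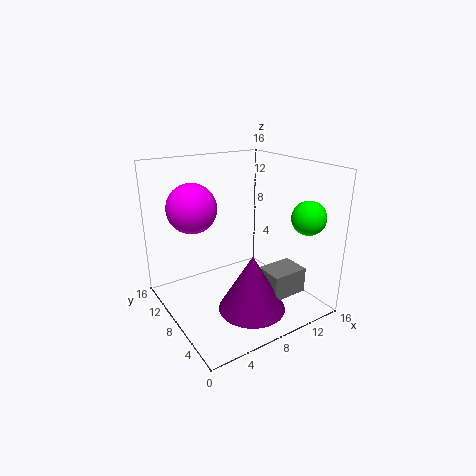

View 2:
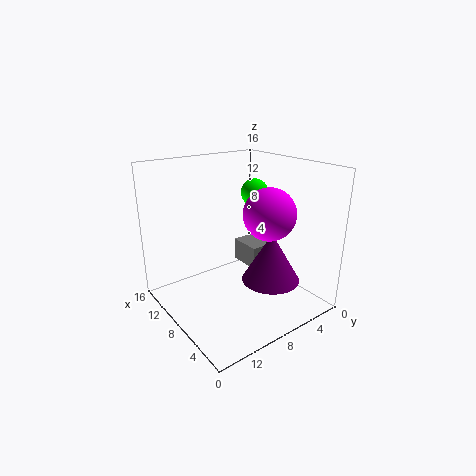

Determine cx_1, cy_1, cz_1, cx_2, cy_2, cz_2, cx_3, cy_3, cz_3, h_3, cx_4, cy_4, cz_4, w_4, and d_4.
cx_1 = 2.75; cy_1 = 8.25; cz_1 = 12.25; cx_2 = 12.5; cy_2 = 2; cz_2 = 11.25; cx_3 = 7; cy_3 = 3.75; cz_3 = 1.75; h_3 = 6; cx_4 = 8.75; cy_4 = 2; cz_4 = 2.75; w_4 = 4; d_4 = 3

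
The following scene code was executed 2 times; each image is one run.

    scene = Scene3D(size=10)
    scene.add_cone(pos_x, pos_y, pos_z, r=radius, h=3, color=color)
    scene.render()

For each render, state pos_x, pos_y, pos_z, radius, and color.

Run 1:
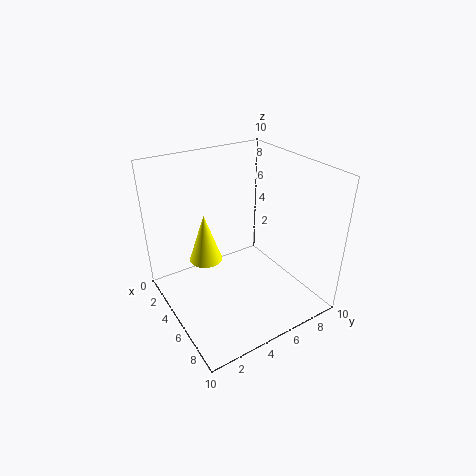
pos_x = 6
pos_y = 2
pos_z = 5
radius = 1
color = 'yellow'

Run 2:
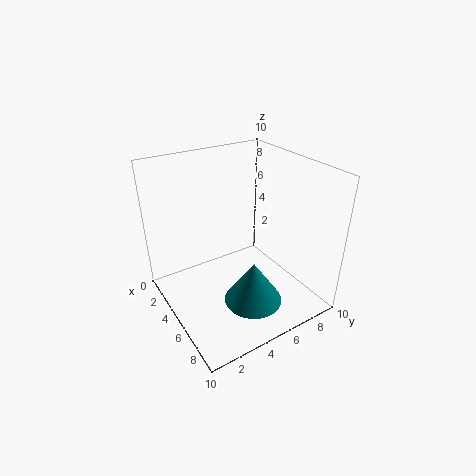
pos_x = 7
pos_y = 5
pos_z = 1
radius = 2
color = 'teal'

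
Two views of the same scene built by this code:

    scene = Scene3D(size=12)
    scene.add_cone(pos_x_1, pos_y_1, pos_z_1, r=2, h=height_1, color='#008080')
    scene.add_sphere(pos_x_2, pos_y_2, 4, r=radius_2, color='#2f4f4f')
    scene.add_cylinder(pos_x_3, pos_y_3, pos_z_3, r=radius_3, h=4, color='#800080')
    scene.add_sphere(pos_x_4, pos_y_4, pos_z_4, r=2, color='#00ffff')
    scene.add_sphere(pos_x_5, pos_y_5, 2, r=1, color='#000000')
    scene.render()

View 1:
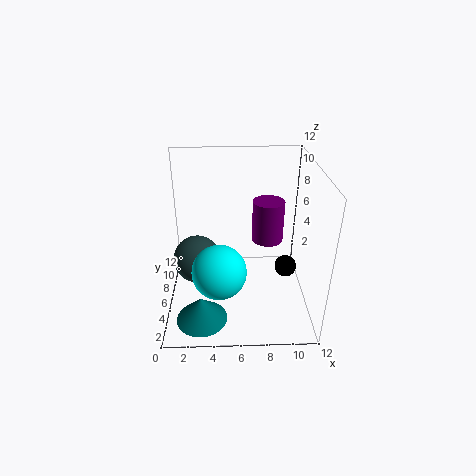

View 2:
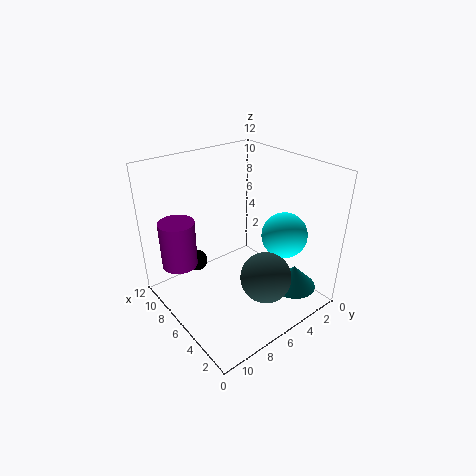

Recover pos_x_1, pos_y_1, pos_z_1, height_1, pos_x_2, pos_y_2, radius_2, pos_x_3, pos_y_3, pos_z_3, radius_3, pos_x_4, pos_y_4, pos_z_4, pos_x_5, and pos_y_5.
pos_x_1 = 3, pos_y_1 = 2, pos_z_1 = 1, height_1 = 2, pos_x_2 = 2.5, pos_y_2 = 6, radius_2 = 2, pos_x_3 = 9, pos_y_3 = 10, pos_z_3 = 3.5, radius_3 = 1.5, pos_x_4 = 4.5, pos_y_4 = 2, pos_z_4 = 5.5, pos_x_5 = 10.5, pos_y_5 = 7.5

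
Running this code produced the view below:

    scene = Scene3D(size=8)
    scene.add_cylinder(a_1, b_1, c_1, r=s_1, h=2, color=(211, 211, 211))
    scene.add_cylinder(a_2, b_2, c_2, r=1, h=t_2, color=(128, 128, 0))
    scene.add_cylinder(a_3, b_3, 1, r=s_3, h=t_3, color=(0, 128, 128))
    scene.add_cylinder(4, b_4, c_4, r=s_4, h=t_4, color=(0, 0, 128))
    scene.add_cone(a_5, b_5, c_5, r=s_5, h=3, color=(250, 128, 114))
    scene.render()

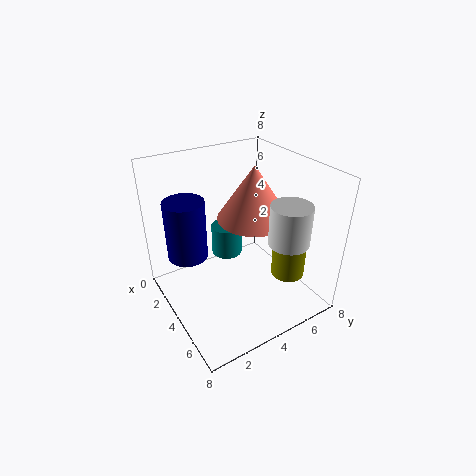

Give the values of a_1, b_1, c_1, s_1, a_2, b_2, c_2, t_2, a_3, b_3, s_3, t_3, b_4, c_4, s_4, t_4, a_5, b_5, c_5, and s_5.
a_1 = 7; b_1 = 5; c_1 = 5; s_1 = 1; a_2 = 5; b_2 = 7; c_2 = 1; t_2 = 2; a_3 = 1; b_3 = 5; s_3 = 1; t_3 = 2; b_4 = 1; c_4 = 4; s_4 = 1; t_4 = 3; a_5 = 4; b_5 = 5; c_5 = 5; s_5 = 2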